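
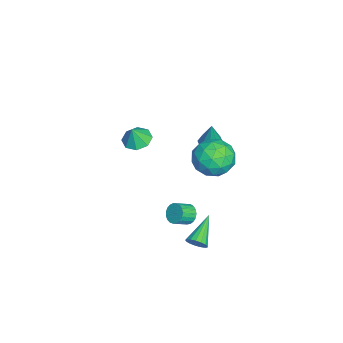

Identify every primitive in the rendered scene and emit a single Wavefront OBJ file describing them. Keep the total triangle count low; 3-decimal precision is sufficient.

v -4.014 -2.601 0.038
v -3.452 -1.927 -0.026
v -3.626 -2.819 1.142
v -4.05 -1.741 0.221
v -4.627 -2.059 0.36
v -4.845 -2.695 0.311
v -4.576 -3.275 0.102
v -3.977 -3.461 -0.144
v -3.4 -3.143 -0.284
v -3.182 -2.508 -0.235
v -1.135 1.734 2.692
v -0.657 1.257 2.612
v -0.765 1.826 4.348
v -0.471 1.738 2.543
v -0.674 2.217 2.562
v -1.147 2.413 2.657
v -1.612 2.211 2.772
v -1.798 1.73 2.84
v -1.596 1.251 2.821
v -1.123 1.055 2.727
v 2.176 1.403 -2.957
v 2.47 1.898 -2.701
v 0.544 1.877 -2.003
v 2.353 2.007 -2.956
v 2.195 1.979 -3.212
v 2.033 1.818 -3.409
v 1.904 1.562 -3.503
v 1.837 1.27 -3.471
v 1.848 1.008 -3.323
v 1.934 0.836 -3.09
v 2.076 0.795 -2.827
v 2.24 0.892 -2.594
v 2.39 1.106 -2.444
v 2.491 1.389 -2.412
v 2.52 1.674 -2.505
v 0.296 2.314 3.599
v 0.972 3.013 4.352
v 1.928 1.307 3.068
v 2.604 2.006 3.821
v 1.797 1.203 4.287
v 0.788 1.826 4.615
v 2.112 2.494 2.805
v 1.103 3.117 3.133
v 2.095 3.125 3.862
v 1.9 2.326 4.777
v 1 1.994 2.643
v 0.805 1.195 3.558
v 0.49 2.752 4.022
v 2.41 1.568 3.398
v 1.935 1.096 3.672
v 2.332 1.507 4.114
v 0.382 2.054 4.176
v 0.78 2.465 4.619
v 1.265 1.401 4.581
v 2.12 1.855 2.801
v 2.518 2.266 3.244
v 0.568 2.813 3.306
v 0.965 3.224 3.748
v 1.635 2.919 2.839
v 1.548 3.229 4.176
v 2.507 2.636 3.865
v 2.218 2.924 3.267
v 1.625 3.29 3.46
v 1.433 2.759 4.715
v 2.393 2.167 4.403
v 1.918 1.695 4.676
v 1.325 2.061 4.869
v 2.093 2.825 4.426
v 0.507 2.153 3.017
v 1.467 1.561 2.705
v 1.575 2.259 2.551
v 0.982 2.625 2.744
v 0.393 1.684 3.555
v 1.352 1.091 3.244
v 1.275 1.03 3.96
v 0.682 1.396 4.153
v 0.807 1.495 2.994
v -0.98 0.578 -3.51
v -0.526 0.585 -3.989
v 0.034 -0.091 -3.469
v -0.42 -0.098 -2.99
v -0.437 0.786 -3.824
v 0.122 0.11 -3.303
v -0.443 0.95 -3.604
v 0.117 0.274 -3.084
v -0.541 1.05 -3.368
v 0.018 0.374 -2.848
v -0.715 1.069 -3.157
v -0.156 0.393 -2.637
v -0.935 1.002 -3.007
v -0.376 0.326 -2.486
v -1.163 0.863 -2.943
v -0.603 0.187 -2.423
v -1.359 0.674 -2.978
v -0.799 -0.002 -2.458
v -1.489 0.468 -3.105
v -0.93 -0.208 -2.585
v -1.531 0.282 -3.302
v -0.972 -0.394 -2.782
v -1.478 0.146 -3.535
v -0.919 -0.53 -3.014
v -1.339 0.086 -3.763
v -0.78 -0.59 -3.243
v -1.138 0.11 -3.948
v -0.578 -0.566 -3.428
v -0.909 0.216 -4.057
v -0.35 -0.46 -3.537
v -0.693 0.384 -4.072
v -0.133 -0.292 -3.551
f 2 1 4
f 2 4 3
f 4 1 5
f 4 5 3
f 5 1 6
f 5 6 3
f 6 1 7
f 6 7 3
f 7 1 8
f 7 8 3
f 8 1 9
f 8 9 3
f 9 1 10
f 9 10 3
f 10 1 2
f 10 2 3
f 12 11 14
f 12 14 13
f 14 11 15
f 14 15 13
f 15 11 16
f 15 16 13
f 16 11 17
f 16 17 13
f 17 11 18
f 17 18 13
f 18 11 19
f 18 19 13
f 19 11 20
f 19 20 13
f 20 11 12
f 20 12 13
f 22 21 24
f 22 24 23
f 24 21 25
f 24 25 23
f 25 21 26
f 25 26 23
f 26 21 27
f 26 27 23
f 27 21 28
f 27 28 23
f 28 21 29
f 28 29 23
f 29 21 30
f 29 30 23
f 30 21 31
f 30 31 23
f 31 21 32
f 31 32 23
f 32 21 33
f 32 33 23
f 33 21 34
f 33 34 23
f 34 21 35
f 34 35 23
f 35 21 22
f 35 22 23
f 36 73 52
f 73 47 76
f 52 76 41
f 73 76 52
f 36 52 48
f 52 41 53
f 48 53 37
f 52 53 48
f 36 48 57
f 48 37 58
f 57 58 43
f 48 58 57
f 36 57 69
f 57 43 72
f 69 72 46
f 57 72 69
f 36 69 73
f 69 46 77
f 73 77 47
f 69 77 73
f 37 53 64
f 53 41 67
f 64 67 45
f 53 67 64
f 41 76 54
f 76 47 75
f 54 75 40
f 76 75 54
f 47 77 74
f 77 46 70
f 74 70 38
f 77 70 74
f 46 72 71
f 72 43 59
f 71 59 42
f 72 59 71
f 43 58 63
f 58 37 60
f 63 60 44
f 58 60 63
f 39 65 51
f 65 45 66
f 51 66 40
f 65 66 51
f 39 51 49
f 51 40 50
f 49 50 38
f 51 50 49
f 39 49 56
f 49 38 55
f 56 55 42
f 49 55 56
f 39 56 61
f 56 42 62
f 61 62 44
f 56 62 61
f 39 61 65
f 61 44 68
f 65 68 45
f 61 68 65
f 40 66 54
f 66 45 67
f 54 67 41
f 66 67 54
f 38 50 74
f 50 40 75
f 74 75 47
f 50 75 74
f 42 55 71
f 55 38 70
f 71 70 46
f 55 70 71
f 44 62 63
f 62 42 59
f 63 59 43
f 62 59 63
f 45 68 64
f 68 44 60
f 64 60 37
f 68 60 64
f 79 78 82
f 79 82 80
f 80 82 83
f 80 83 81
f 82 78 84
f 82 84 83
f 83 84 85
f 83 85 81
f 84 78 86
f 84 86 85
f 85 86 87
f 85 87 81
f 86 78 88
f 86 88 87
f 87 88 89
f 87 89 81
f 88 78 90
f 88 90 89
f 89 90 91
f 89 91 81
f 90 78 92
f 90 92 91
f 91 92 93
f 91 93 81
f 92 78 94
f 92 94 93
f 93 94 95
f 93 95 81
f 94 78 96
f 94 96 95
f 95 96 97
f 95 97 81
f 96 78 98
f 96 98 97
f 97 98 99
f 97 99 81
f 98 78 100
f 98 100 99
f 99 100 101
f 99 101 81
f 100 78 102
f 100 102 101
f 101 102 103
f 101 103 81
f 102 78 104
f 102 104 103
f 103 104 105
f 103 105 81
f 104 78 106
f 104 106 105
f 105 106 107
f 105 107 81
f 106 78 108
f 106 108 107
f 107 108 109
f 107 109 81
f 108 78 79
f 108 79 109
f 109 79 80
f 109 80 81



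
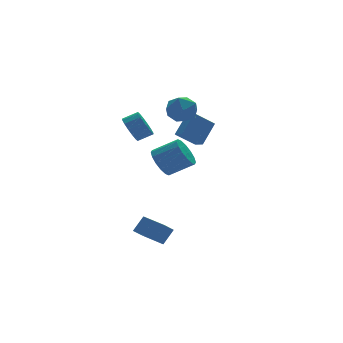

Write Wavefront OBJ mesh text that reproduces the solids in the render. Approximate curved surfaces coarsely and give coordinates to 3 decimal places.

v 0.94 1.024 2.132
v 2.069 1.56 3.442
v 0.878 1.817 1.862
v 2.007 2.353 3.171
v 2.193 0.787 1.149
v 3.322 1.323 2.458
v 2.131 1.58 0.878
v 3.26 2.116 2.188
v 1.721 1.865 4.715
v 2.14 1.393 3.796
v 0.06 1.387 4.204
v 0.479 0.915 3.285
v 0.675 0.461 4.284
v 1.702 0.757 4.6
v 0.498 2.023 3.4
v 1.525 2.319 3.716
v 1.384 1.491 2.984
v 1.494 0.525 3.53
v 0.706 2.255 4.47
v 0.816 1.289 5.016
v -2.221 1.609 2.872
v -1.723 2.326 2.496
v -0.862 1.988 2.992
v -1.359 1.271 3.368
v -1.899 2.501 2.921
v -1.037 2.163 3.416
v -2.16 2.438 3.332
v -1.298 2.1 3.828
v -2.438 2.152 3.621
v -1.576 1.814 4.116
v -2.658 1.721 3.708
v -1.796 1.383 4.204
v -2.76 1.26 3.572
v -1.899 0.922 4.068
v -2.718 0.892 3.248
v -1.857 0.554 3.744
v -2.543 0.717 2.824
v -1.681 0.379 3.319
v -2.282 0.78 2.412
v -1.42 0.442 2.908
v -2.004 1.066 2.124
v -1.142 0.728 2.619
v -1.784 1.497 2.036
v -0.922 1.159 2.532
v -1.681 1.958 2.172
v -0.82 1.62 2.668
v -1.788 -1.303 1.148
v -1.105 -0.599 0.802
v 0.151 -1.374 1.705
v -0.532 -2.077 2.052
v -1.302 -0.389 1.256
v -0.046 -1.164 2.159
v -1.63 -0.424 1.682
v -0.374 -1.199 2.585
v -2 -0.694 1.965
v -0.744 -1.469 2.868
v -2.313 -1.128 2.029
v -1.057 -1.902 2.932
v -2.486 -1.608 1.857
v -1.23 -2.382 2.76
v -2.471 -2.006 1.495
v -1.215 -2.781 2.398
v -2.274 -2.216 1.041
v -1.018 -2.991 1.944
v -1.946 -2.181 0.615
v -0.69 -2.956 1.518
v -1.576 -1.911 0.332
v -0.32 -2.686 1.235
v -1.263 -1.478 0.268
v -0.007 -2.252 1.171
v -1.09 -0.998 0.44
v 0.166 -1.772 1.343
v -2.354 -2.656 -4.724
v -3.184 -3.08 -3.985
v -2.907 -1.182 -4.5
v -3.737 -1.606 -3.761
v -1.603 -2.514 -3.799
v -2.433 -2.938 -3.06
v -2.156 -1.04 -3.575
v -2.986 -1.464 -2.836
f 2 4 1
f 5 2 1
f 1 4 3
f 3 5 1
f 2 8 4
f 6 2 5
f 6 8 2
f 4 8 3
f 7 5 3
f 3 8 7
f 7 6 5
f 8 6 7
f 9 20 14
f 9 14 10
f 9 10 16
f 9 16 19
f 9 19 20
f 10 14 18
f 14 20 13
f 20 19 11
f 19 16 15
f 16 10 17
f 12 18 13
f 12 13 11
f 12 11 15
f 12 15 17
f 12 17 18
f 13 18 14
f 11 13 20
f 15 11 19
f 17 15 16
f 18 17 10
f 22 21 25
f 22 25 23
f 23 25 26
f 23 26 24
f 25 21 27
f 25 27 26
f 26 27 28
f 26 28 24
f 27 21 29
f 27 29 28
f 28 29 30
f 28 30 24
f 29 21 31
f 29 31 30
f 30 31 32
f 30 32 24
f 31 21 33
f 31 33 32
f 32 33 34
f 32 34 24
f 33 21 35
f 33 35 34
f 34 35 36
f 34 36 24
f 35 21 37
f 35 37 36
f 36 37 38
f 36 38 24
f 37 21 39
f 37 39 38
f 38 39 40
f 38 40 24
f 39 21 41
f 39 41 40
f 40 41 42
f 40 42 24
f 41 21 43
f 41 43 42
f 42 43 44
f 42 44 24
f 43 21 45
f 43 45 44
f 44 45 46
f 44 46 24
f 45 21 22
f 45 22 46
f 46 22 23
f 46 23 24
f 48 47 51
f 48 51 49
f 49 51 52
f 49 52 50
f 51 47 53
f 51 53 52
f 52 53 54
f 52 54 50
f 53 47 55
f 53 55 54
f 54 55 56
f 54 56 50
f 55 47 57
f 55 57 56
f 56 57 58
f 56 58 50
f 57 47 59
f 57 59 58
f 58 59 60
f 58 60 50
f 59 47 61
f 59 61 60
f 60 61 62
f 60 62 50
f 61 47 63
f 61 63 62
f 62 63 64
f 62 64 50
f 63 47 65
f 63 65 64
f 64 65 66
f 64 66 50
f 65 47 67
f 65 67 66
f 66 67 68
f 66 68 50
f 67 47 69
f 67 69 68
f 68 69 70
f 68 70 50
f 69 47 71
f 69 71 70
f 70 71 72
f 70 72 50
f 71 47 48
f 71 48 72
f 72 48 49
f 72 49 50
f 74 76 73
f 77 74 73
f 73 76 75
f 75 77 73
f 74 80 76
f 78 74 77
f 78 80 74
f 76 80 75
f 79 77 75
f 75 80 79
f 79 78 77
f 80 78 79



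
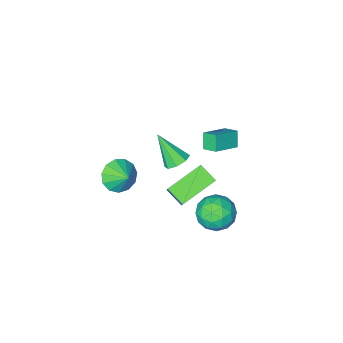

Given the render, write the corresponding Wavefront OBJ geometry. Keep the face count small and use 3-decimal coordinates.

v -0.082 1.244 3.531
v -0.304 1.974 3.859
v -1.437 1.093 2.954
v -1.658 1.822 3.283
v 0.198 1.678 2.757
v -0.023 2.407 3.086
v -1.156 1.526 2.181
v -1.378 2.256 2.509
v 1.221 0.983 1.74
v 1.792 0.757 1.404
v 1.659 -0.083 3.2
v 1.886 1.196 1.696
v 1.591 1.51 2.013
v 1.079 1.515 2.171
v 0.65 1.209 2.076
v 0.556 0.769 1.784
v 0.851 0.455 1.466
v 1.363 0.45 1.309
v 1.733 -3.629 -3.538
v 2.743 -3.602 -3.564
v 1.727 -2.731 -2.902
v 2.563 -3.291 -4.005
v 2.119 -3.087 -4.298
v 1.554 -3.055 -4.35
v 1.045 -3.205 -4.143
v 0.755 -3.49 -3.745
v 0.775 -3.818 -3.281
v 1.1 -4.087 -2.898
v 1.626 -4.21 -2.719
v 2.186 -4.149 -2.8
v 2.602 -3.922 -3.115
v 0.179 3.794 -1.871
v 0.962 3.093 -2.086
v -0.522 2.667 -0.754
v 0.261 1.966 -0.969
v 0.481 2.869 -0.434
v 0.915 3.566 -1.124
v -0.475 2.194 -1.716
v -0.041 2.891 -2.406
v 0.558 2.105 -1.99
v 1.149 2.522 -1.198
v -0.709 3.238 -1.642
v -0.118 3.655 -0.85
v 0.633 3.543 -2.077
v -0.193 2.217 -0.763
v -0.063 2.748 -0.449
v 0.397 2.336 -0.575
v 0.605 3.82 -1.511
v 1.065 3.408 -1.638
v 0.782 3.277 -0.667
v -0.625 2.352 -1.202
v -0.165 1.94 -1.329
v 0.043 3.424 -2.265
v 0.503 3.012 -2.391
v -0.342 2.483 -2.173
v 0.855 2.55 -2.147
v 0.443 1.887 -1.49
v 0.01 2.021 -1.929
v 0.265 2.431 -2.335
v 1.202 2.795 -1.681
v 0.79 2.132 -1.024
v 0.919 2.663 -0.71
v 1.174 3.072 -1.116
v 0.965 2.214 -1.625
v -0.35 3.628 -1.816
v -0.762 2.965 -1.159
v -0.734 2.688 -1.724
v -0.479 3.097 -2.13
v -0.003 3.873 -1.35
v -0.415 3.21 -0.693
v 0.175 3.329 -0.505
v 0.43 3.739 -0.911
v -0.525 3.546 -1.215
v -0.102 0.896 0.397
v 0.475 1.889 1.808
v -0.346 1.826 -0.158
v 0.231 2.819 1.254
v 1.789 0.921 -0.394
v 2.366 1.914 1.018
v 1.545 1.851 -0.948
v 2.122 2.844 0.463
f 2 4 1
f 5 2 1
f 1 4 3
f 3 5 1
f 2 8 4
f 6 2 5
f 6 8 2
f 4 8 3
f 7 5 3
f 3 8 7
f 7 6 5
f 8 6 7
f 10 9 12
f 10 12 11
f 12 9 13
f 12 13 11
f 13 9 14
f 13 14 11
f 14 9 15
f 14 15 11
f 15 9 16
f 15 16 11
f 16 9 17
f 16 17 11
f 17 9 18
f 17 18 11
f 18 9 10
f 18 10 11
f 20 19 22
f 20 22 21
f 22 19 23
f 22 23 21
f 23 19 24
f 23 24 21
f 24 19 25
f 24 25 21
f 25 19 26
f 25 26 21
f 26 19 27
f 26 27 21
f 27 19 28
f 27 28 21
f 28 19 29
f 28 29 21
f 29 19 30
f 29 30 21
f 30 19 31
f 30 31 21
f 31 19 20
f 31 20 21
f 32 69 48
f 69 43 72
f 48 72 37
f 69 72 48
f 32 48 44
f 48 37 49
f 44 49 33
f 48 49 44
f 32 44 53
f 44 33 54
f 53 54 39
f 44 54 53
f 32 53 65
f 53 39 68
f 65 68 42
f 53 68 65
f 32 65 69
f 65 42 73
f 69 73 43
f 65 73 69
f 33 49 60
f 49 37 63
f 60 63 41
f 49 63 60
f 37 72 50
f 72 43 71
f 50 71 36
f 72 71 50
f 43 73 70
f 73 42 66
f 70 66 34
f 73 66 70
f 42 68 67
f 68 39 55
f 67 55 38
f 68 55 67
f 39 54 59
f 54 33 56
f 59 56 40
f 54 56 59
f 35 61 47
f 61 41 62
f 47 62 36
f 61 62 47
f 35 47 45
f 47 36 46
f 45 46 34
f 47 46 45
f 35 45 52
f 45 34 51
f 52 51 38
f 45 51 52
f 35 52 57
f 52 38 58
f 57 58 40
f 52 58 57
f 35 57 61
f 57 40 64
f 61 64 41
f 57 64 61
f 36 62 50
f 62 41 63
f 50 63 37
f 62 63 50
f 34 46 70
f 46 36 71
f 70 71 43
f 46 71 70
f 38 51 67
f 51 34 66
f 67 66 42
f 51 66 67
f 40 58 59
f 58 38 55
f 59 55 39
f 58 55 59
f 41 64 60
f 64 40 56
f 60 56 33
f 64 56 60
f 75 77 74
f 78 75 74
f 74 77 76
f 76 78 74
f 75 81 77
f 79 75 78
f 79 81 75
f 77 81 76
f 80 78 76
f 76 81 80
f 80 79 78
f 81 79 80



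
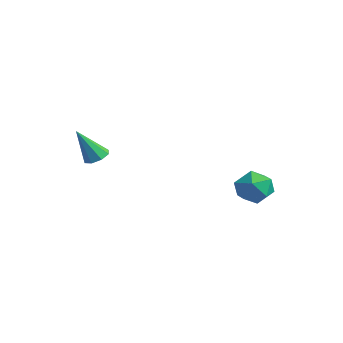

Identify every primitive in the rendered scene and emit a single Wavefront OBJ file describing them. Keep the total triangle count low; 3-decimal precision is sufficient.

v -3.883 -2.387 2.744
v -3.412 -2.881 2.515
v -4.057 -3.393 4.556
v -3.167 -2.46 2.772
v -3.341 -1.996 3.013
v -3.833 -1.761 3.096
v -4.354 -1.893 2.973
v -4.599 -2.314 2.716
v -4.425 -2.778 2.475
v -3.933 -3.013 2.392
v 0.392 4.663 1.606
v 1.469 4.382 1.77
v 0.191 3.238 0.49
v 1.268 2.957 0.654
v 0.525 2.851 1.492
v 0.65 3.731 2.182
v 1.01 3.889 0.078
v 1.135 4.769 0.768
v 1.851 3.904 0.825
v 1.551 3.262 1.699
v 0.109 4.358 0.561
v -0.191 3.716 1.435
f 2 1 4
f 2 4 3
f 4 1 5
f 4 5 3
f 5 1 6
f 5 6 3
f 6 1 7
f 6 7 3
f 7 1 8
f 7 8 3
f 8 1 9
f 8 9 3
f 9 1 10
f 9 10 3
f 10 1 2
f 10 2 3
f 11 22 16
f 11 16 12
f 11 12 18
f 11 18 21
f 11 21 22
f 12 16 20
f 16 22 15
f 22 21 13
f 21 18 17
f 18 12 19
f 14 20 15
f 14 15 13
f 14 13 17
f 14 17 19
f 14 19 20
f 15 20 16
f 13 15 22
f 17 13 21
f 19 17 18
f 20 19 12



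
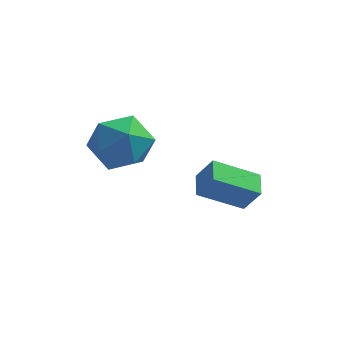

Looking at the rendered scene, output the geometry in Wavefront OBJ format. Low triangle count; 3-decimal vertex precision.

v -4.235 -0.154 1.244
v -3.499 0.533 0.594
v -2.741 -0.713 2.346
v -2.005 -0.026 1.696
v -2.823 0.481 2.411
v -3.746 0.826 1.729
v -2.494 -1.006 1.211
v -3.417 -0.661 0.529
v -2.423 0.006 0.573
v -2.626 0.926 1.315
v -3.614 -1.106 1.625
v -3.817 -0.186 2.367
v -0.972 1.743 -2.191
v -0.377 1.61 -1.228
v -1.139 2.7 -1.957
v -0.543 2.568 -0.994
v 0.583 2.232 -3.086
v 1.179 2.1 -2.123
v 0.417 3.19 -2.852
v 1.012 3.057 -1.889
f 1 12 6
f 1 6 2
f 1 2 8
f 1 8 11
f 1 11 12
f 2 6 10
f 6 12 5
f 12 11 3
f 11 8 7
f 8 2 9
f 4 10 5
f 4 5 3
f 4 3 7
f 4 7 9
f 4 9 10
f 5 10 6
f 3 5 12
f 7 3 11
f 9 7 8
f 10 9 2
f 14 16 13
f 17 14 13
f 13 16 15
f 15 17 13
f 14 20 16
f 18 14 17
f 18 20 14
f 16 20 15
f 19 17 15
f 15 20 19
f 19 18 17
f 20 18 19



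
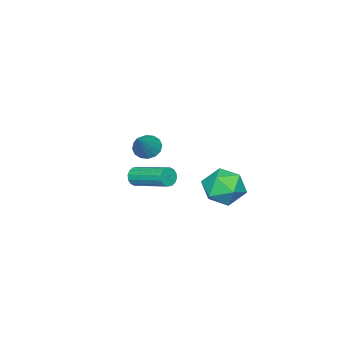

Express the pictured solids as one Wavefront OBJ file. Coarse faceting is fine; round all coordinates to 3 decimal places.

v 2.314 -1.804 0.186
v 2.607 -1.667 -0.258
v 2.699 0.301 0.409
v 2.406 0.164 0.854
v 2.336 -1.628 -0.334
v 2.427 0.34 0.333
v 2.058 -1.637 -0.271
v 2.15 0.331 0.396
v 1.849 -1.69 -0.085
v 1.941 0.277 0.582
v 1.765 -1.774 0.174
v 1.857 0.194 0.841
v 1.828 -1.866 0.436
v 1.92 0.102 1.103
v 2.021 -1.941 0.631
v 2.113 0.027 1.298
v 2.293 -1.98 0.707
v 2.384 -0.012 1.374
v 2.57 -1.971 0.644
v 2.662 -0.003 1.311
v 2.779 -1.917 0.458
v 2.871 0.05 1.125
v 2.863 -1.834 0.199
v 2.955 0.134 0.866
v 2.8 -1.742 -0.063
v 2.892 0.226 0.604
v -1.57 -4.058 -0.291
v -1.039 -4.063 -0.835
v -0.23 -3.662 1.011
v -1.165 -3.691 -0.819
v -1.399 -3.417 -0.662
v -1.679 -3.315 -0.405
v -1.93 -3.411 -0.118
v -2.084 -3.682 0.123
v -2.1 -4.053 0.253
v -1.975 -4.425 0.237
v -1.741 -4.699 0.079
v -1.461 -4.801 -0.178
v -1.21 -4.705 -0.465
v -1.056 -4.434 -0.706
v 0.312 3.075 -0.161
v 1.362 3.033 0.321
v 0.218 1.207 -0.121
v 1.268 1.165 0.361
v 0.372 1.581 0.963
v 0.43 2.735 0.938
v 1.15 1.505 -0.738
v 1.208 2.659 -0.763
v 1.88 2.062 -0.035
v 1.4 2.109 1.016
v 0.18 2.131 -0.816
v -0.3 2.178 0.235
f 2 1 5
f 2 5 3
f 3 5 6
f 3 6 4
f 5 1 7
f 5 7 6
f 6 7 8
f 6 8 4
f 7 1 9
f 7 9 8
f 8 9 10
f 8 10 4
f 9 1 11
f 9 11 10
f 10 11 12
f 10 12 4
f 11 1 13
f 11 13 12
f 12 13 14
f 12 14 4
f 13 1 15
f 13 15 14
f 14 15 16
f 14 16 4
f 15 1 17
f 15 17 16
f 16 17 18
f 16 18 4
f 17 1 19
f 17 19 18
f 18 19 20
f 18 20 4
f 19 1 21
f 19 21 20
f 20 21 22
f 20 22 4
f 21 1 23
f 21 23 22
f 22 23 24
f 22 24 4
f 23 1 25
f 23 25 24
f 24 25 26
f 24 26 4
f 25 1 2
f 25 2 26
f 26 2 3
f 26 3 4
f 28 27 30
f 28 30 29
f 30 27 31
f 30 31 29
f 31 27 32
f 31 32 29
f 32 27 33
f 32 33 29
f 33 27 34
f 33 34 29
f 34 27 35
f 34 35 29
f 35 27 36
f 35 36 29
f 36 27 37
f 36 37 29
f 37 27 38
f 37 38 29
f 38 27 39
f 38 39 29
f 39 27 40
f 39 40 29
f 40 27 28
f 40 28 29
f 41 52 46
f 41 46 42
f 41 42 48
f 41 48 51
f 41 51 52
f 42 46 50
f 46 52 45
f 52 51 43
f 51 48 47
f 48 42 49
f 44 50 45
f 44 45 43
f 44 43 47
f 44 47 49
f 44 49 50
f 45 50 46
f 43 45 52
f 47 43 51
f 49 47 48
f 50 49 42



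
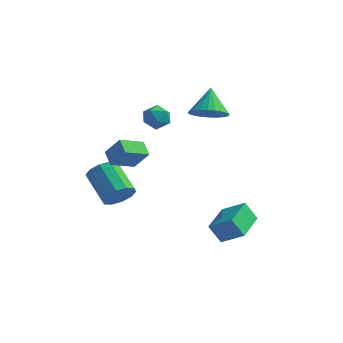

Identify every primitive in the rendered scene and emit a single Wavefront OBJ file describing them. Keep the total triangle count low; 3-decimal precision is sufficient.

v -1.392 -1.416 0.798
v -2.128 -2.492 1.334
v -1.925 -0.835 1.231
v -2.661 -1.911 1.768
v -0.619 -1.449 1.792
v -1.355 -2.525 2.329
v -1.152 -0.868 2.226
v -1.888 -1.944 2.762
v 1.967 -0.481 -3.066
v 3.142 -0.514 -2.324
v 1.944 1.405 -2.947
v 3.118 1.372 -2.204
v 2.582 -0.412 -4.036
v 3.756 -0.445 -3.293
v 2.558 1.474 -3.916
v 3.733 1.441 -3.174
v -2.085 -1.633 -1.249
v -1.512 -0.971 -1.164
v -2.822 0.036 -0.185
v -3.395 -0.627 -0.271
v -1.794 -0.891 -1.623
v -3.104 0.115 -0.644
v -2.187 -1.095 -1.939
v -3.497 -0.089 -0.96
v -2.541 -1.505 -1.991
v -3.851 -0.499 -1.012
v -2.721 -1.963 -1.761
v -4.031 -0.957 -0.782
v -2.658 -2.296 -1.335
v -3.968 -1.289 -0.356
v -2.376 -2.375 -0.876
v -3.686 -1.369 0.103
v -1.983 -2.171 -0.56
v -3.293 -1.165 0.419
v -1.629 -1.761 -0.508
v -2.939 -0.755 0.471
v -1.449 -1.303 -0.738
v -2.759 -0.297 0.241
v -1.53 1.483 2.975
v -0.775 1.433 3.156
v -1.605 0.227 2.944
v -0.85 0.177 3.125
v -1.36 0.436 3.653
v -1.313 1.212 3.672
v -1.067 0.448 2.428
v -1.02 1.224 2.447
v -0.488 0.793 2.818
v -0.67 0.786 3.574
v -1.71 0.874 2.526
v -1.892 0.867 3.282
v 0.67 2.838 2.679
v 1.483 3.38 2.42
v 0.39 3.862 3.941
v 1.201 3.559 2.211
v 0.838 3.629 2.074
v 0.45 3.579 2.029
v 0.095 3.416 2.082
v -0.172 3.165 2.227
v -0.311 2.864 2.44
v -0.3 2.559 2.689
v -0.142 2.296 2.937
v 0.14 2.117 3.146
v 0.503 2.046 3.283
v 0.891 2.097 3.328
v 1.245 2.26 3.275
v 1.512 2.511 3.13
v 1.651 2.812 2.917
v 1.641 3.117 2.668
f 2 4 1
f 5 2 1
f 1 4 3
f 3 5 1
f 2 8 4
f 6 2 5
f 6 8 2
f 4 8 3
f 7 5 3
f 3 8 7
f 7 6 5
f 8 6 7
f 10 12 9
f 13 10 9
f 9 12 11
f 11 13 9
f 10 16 12
f 14 10 13
f 14 16 10
f 12 16 11
f 15 13 11
f 11 16 15
f 15 14 13
f 16 14 15
f 18 17 21
f 18 21 19
f 19 21 22
f 19 22 20
f 21 17 23
f 21 23 22
f 22 23 24
f 22 24 20
f 23 17 25
f 23 25 24
f 24 25 26
f 24 26 20
f 25 17 27
f 25 27 26
f 26 27 28
f 26 28 20
f 27 17 29
f 27 29 28
f 28 29 30
f 28 30 20
f 29 17 31
f 29 31 30
f 30 31 32
f 30 32 20
f 31 17 33
f 31 33 32
f 32 33 34
f 32 34 20
f 33 17 35
f 33 35 34
f 34 35 36
f 34 36 20
f 35 17 37
f 35 37 36
f 36 37 38
f 36 38 20
f 37 17 18
f 37 18 38
f 38 18 19
f 38 19 20
f 39 50 44
f 39 44 40
f 39 40 46
f 39 46 49
f 39 49 50
f 40 44 48
f 44 50 43
f 50 49 41
f 49 46 45
f 46 40 47
f 42 48 43
f 42 43 41
f 42 41 45
f 42 45 47
f 42 47 48
f 43 48 44
f 41 43 50
f 45 41 49
f 47 45 46
f 48 47 40
f 52 51 54
f 52 54 53
f 54 51 55
f 54 55 53
f 55 51 56
f 55 56 53
f 56 51 57
f 56 57 53
f 57 51 58
f 57 58 53
f 58 51 59
f 58 59 53
f 59 51 60
f 59 60 53
f 60 51 61
f 60 61 53
f 61 51 62
f 61 62 53
f 62 51 63
f 62 63 53
f 63 51 64
f 63 64 53
f 64 51 65
f 64 65 53
f 65 51 66
f 65 66 53
f 66 51 67
f 66 67 53
f 67 51 68
f 67 68 53
f 68 51 52
f 68 52 53



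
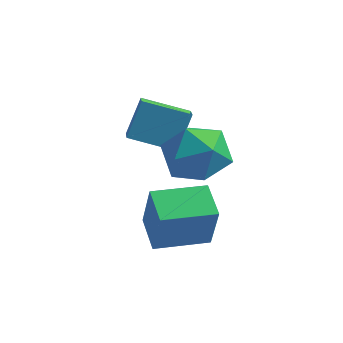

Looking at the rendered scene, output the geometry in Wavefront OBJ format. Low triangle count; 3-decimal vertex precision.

v 1.424 -2.763 -0.424
v 2.425 -2.288 -0.093
v 1.775 -4.252 0.653
v 2.776 -3.777 0.984
v 1.774 -3.315 1.33
v 1.557 -2.394 0.664
v 2.643 -4.146 -0.104
v 2.426 -3.225 -0.77
v 3.178 -3.143 0.104
v 2.642 -2.629 0.991
v 1.558 -3.911 -0.431
v 1.022 -3.397 0.456
v 1.107 -4.321 -3.581
v 1.458 -4.624 -1.894
v 0.403 -3.304 -3.251
v 0.754 -3.608 -1.564
v 2.566 -3.272 -3.696
v 2.917 -3.576 -2.009
v 1.862 -2.256 -3.366
v 2.213 -2.559 -1.679
v -0.841 -1.439 -0.915
v -0.502 -2.238 -0.438
v -0.644 -0.652 0.262
v -0.305 -1.45 0.74
v 0.665 -1.09 -1.4
v 1.004 -1.888 -0.922
v 0.862 -0.302 -0.222
v 1.201 -1.101 0.255
f 1 12 6
f 1 6 2
f 1 2 8
f 1 8 11
f 1 11 12
f 2 6 10
f 6 12 5
f 12 11 3
f 11 8 7
f 8 2 9
f 4 10 5
f 4 5 3
f 4 3 7
f 4 7 9
f 4 9 10
f 5 10 6
f 3 5 12
f 7 3 11
f 9 7 8
f 10 9 2
f 14 16 13
f 17 14 13
f 13 16 15
f 15 17 13
f 14 20 16
f 18 14 17
f 18 20 14
f 16 20 15
f 19 17 15
f 15 20 19
f 19 18 17
f 20 18 19
f 22 24 21
f 25 22 21
f 21 24 23
f 23 25 21
f 22 28 24
f 26 22 25
f 26 28 22
f 24 28 23
f 27 25 23
f 23 28 27
f 27 26 25
f 28 26 27



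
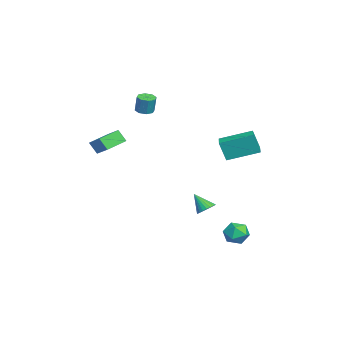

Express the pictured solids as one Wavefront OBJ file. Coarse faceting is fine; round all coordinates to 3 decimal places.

v 0.089 1.951 -3.648
v 0.617 1.957 -3.407
v -0.329 1.289 -2.712
v 0.525 2.143 -3.317
v 0.367 2.3 -3.277
v 0.166 2.403 -3.293
v -0.046 2.438 -3.364
v -0.238 2.399 -3.478
v -0.379 2.291 -3.617
v -0.45 2.131 -3.762
v -0.438 1.944 -3.889
v -0.346 1.758 -3.979
v -0.188 1.602 -4.019
v 0.013 1.498 -4.002
v 0.225 1.463 -3.932
v 0.416 1.503 -3.818
v 0.558 1.611 -3.678
v 0.629 1.77 -3.534
v 3.524 4.144 -4.013
v 4.211 3.962 -3.723
v 3.169 2.958 -3.917
v 3.856 2.776 -3.627
v 3.368 3.203 -3.217
v 3.587 3.936 -3.276
v 3.793 2.984 -4.364
v 4.012 3.717 -4.423
v 4.377 3.244 -3.94
v 4.114 3.38 -3.231
v 3.266 3.54 -4.409
v 3.003 3.676 -3.7
v -2.426 -1.358 2.622
v -1.919 -1.25 2.514
v -1.727 -1.133 3.529
v -2.234 -1.242 3.638
v -2.151 -0.917 2.52
v -1.959 -0.8 3.535
v -2.544 -0.843 2.585
v -2.352 -0.726 3.601
v -2.868 -1.071 2.673
v -2.676 -0.954 3.688
v -2.933 -1.467 2.731
v -2.741 -1.35 3.746
v -2.701 -1.8 2.725
v -2.509 -1.683 3.74
v -2.308 -1.874 2.659
v -2.116 -1.757 3.675
v -1.984 -1.646 2.572
v -1.792 -1.529 3.587
v 0.254 2.957 0.332
v 0.224 2.572 1.51
v 0.236 4.706 0.904
v 0.206 4.321 2.082
v 1.254 2.959 0.358
v 1.224 2.574 1.536
v 1.236 4.708 0.93
v 1.206 4.323 2.108
v 2.185 -2.663 1.75
v 1.991 -3.071 2.422
v 3.063 -2.088 2.352
v 2.869 -2.495 3.024
v 2.991 -3.565 1.436
v 2.797 -3.972 2.108
v 3.869 -2.989 2.038
v 3.675 -3.397 2.71
f 2 1 4
f 2 4 3
f 4 1 5
f 4 5 3
f 5 1 6
f 5 6 3
f 6 1 7
f 6 7 3
f 7 1 8
f 7 8 3
f 8 1 9
f 8 9 3
f 9 1 10
f 9 10 3
f 10 1 11
f 10 11 3
f 11 1 12
f 11 12 3
f 12 1 13
f 12 13 3
f 13 1 14
f 13 14 3
f 14 1 15
f 14 15 3
f 15 1 16
f 15 16 3
f 16 1 17
f 16 17 3
f 17 1 18
f 17 18 3
f 18 1 2
f 18 2 3
f 19 30 24
f 19 24 20
f 19 20 26
f 19 26 29
f 19 29 30
f 20 24 28
f 24 30 23
f 30 29 21
f 29 26 25
f 26 20 27
f 22 28 23
f 22 23 21
f 22 21 25
f 22 25 27
f 22 27 28
f 23 28 24
f 21 23 30
f 25 21 29
f 27 25 26
f 28 27 20
f 32 31 35
f 32 35 33
f 33 35 36
f 33 36 34
f 35 31 37
f 35 37 36
f 36 37 38
f 36 38 34
f 37 31 39
f 37 39 38
f 38 39 40
f 38 40 34
f 39 31 41
f 39 41 40
f 40 41 42
f 40 42 34
f 41 31 43
f 41 43 42
f 42 43 44
f 42 44 34
f 43 31 45
f 43 45 44
f 44 45 46
f 44 46 34
f 45 31 47
f 45 47 46
f 46 47 48
f 46 48 34
f 47 31 32
f 47 32 48
f 48 32 33
f 48 33 34
f 50 52 49
f 53 50 49
f 49 52 51
f 51 53 49
f 50 56 52
f 54 50 53
f 54 56 50
f 52 56 51
f 55 53 51
f 51 56 55
f 55 54 53
f 56 54 55
f 58 60 57
f 61 58 57
f 57 60 59
f 59 61 57
f 58 64 60
f 62 58 61
f 62 64 58
f 60 64 59
f 63 61 59
f 59 64 63
f 63 62 61
f 64 62 63



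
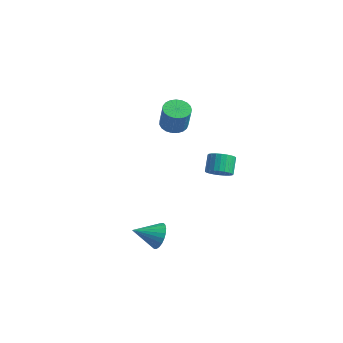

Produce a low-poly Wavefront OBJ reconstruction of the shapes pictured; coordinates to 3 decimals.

v 0.492 1.908 0.651
v 1.231 2.149 0.462
v 1.707 1.893 2
v 0.968 1.652 2.189
v 1.087 2.434 0.555
v 1.563 2.178 2.092
v 0.84 2.628 0.663
v 1.316 2.372 2.201
v 0.533 2.698 0.77
v 1.008 2.442 2.308
v 0.218 2.631 0.856
v 0.694 2.375 2.394
v -0.049 2.439 0.907
v 0.427 2.183 2.445
v -0.222 2.155 0.913
v 0.254 1.9 2.451
v -0.272 1.829 0.874
v 0.204 1.573 2.412
v -0.19 1.516 0.797
v 0.286 1.26 2.335
v 0.01 1.271 0.694
v 0.486 1.015 2.232
v 0.294 1.136 0.584
v 0.769 0.88 2.122
v 0.611 1.134 0.485
v 1.087 0.879 2.023
v 0.909 1.267 0.416
v 1.384 1.011 1.953
v 1.134 1.51 0.386
v 1.609 1.254 1.924
v 1.248 1.822 0.403
v 1.724 1.566 1.941
v 4.138 -3.297 -3.902
v 4.555 -3.194 -3.157
v 3.262 -4.403 -3.258
v 4.304 -2.975 -3.122
v 4.027 -2.804 -3.206
v 3.767 -2.709 -3.395
v 3.564 -2.703 -3.662
v 3.447 -2.788 -3.965
v 3.436 -2.95 -4.259
v 3.532 -3.165 -4.498
v 3.72 -3.4 -4.647
v 3.971 -3.62 -4.682
v 4.248 -3.79 -4.598
v 4.508 -3.885 -4.408
v 4.712 -3.891 -4.142
v 4.828 -3.806 -3.838
v 4.839 -3.644 -3.545
v 4.743 -3.429 -3.306
v 2.639 3.264 -3.118
v 3.213 3.052 -2.619
v 2.775 3.783 -1.803
v 2.201 3.996 -2.302
v 3.344 3.291 -2.763
v 2.906 4.022 -1.947
v 3.368 3.526 -2.961
v 2.93 4.257 -2.145
v 3.281 3.721 -3.183
v 2.842 4.452 -2.367
v 3.096 3.847 -3.395
v 2.657 4.578 -2.579
v 2.841 3.884 -3.565
v 2.403 4.615 -2.749
v 2.556 3.827 -3.667
v 2.118 4.558 -2.851
v 2.283 3.684 -3.685
v 1.845 4.415 -2.869
v 2.065 3.477 -3.617
v 1.627 4.208 -2.801
v 1.934 3.238 -3.473
v 1.496 3.969 -2.657
v 1.91 3.003 -3.275
v 1.472 3.734 -2.459
v 1.998 2.808 -3.053
v 1.559 3.539 -2.237
v 2.183 2.682 -2.841
v 1.744 3.413 -2.025
v 2.437 2.645 -2.671
v 1.999 3.376 -1.855
v 2.722 2.702 -2.569
v 2.284 3.433 -1.753
v 2.995 2.845 -2.551
v 2.557 3.576 -1.735
f 2 1 5
f 2 5 3
f 3 5 6
f 3 6 4
f 5 1 7
f 5 7 6
f 6 7 8
f 6 8 4
f 7 1 9
f 7 9 8
f 8 9 10
f 8 10 4
f 9 1 11
f 9 11 10
f 10 11 12
f 10 12 4
f 11 1 13
f 11 13 12
f 12 13 14
f 12 14 4
f 13 1 15
f 13 15 14
f 14 15 16
f 14 16 4
f 15 1 17
f 15 17 16
f 16 17 18
f 16 18 4
f 17 1 19
f 17 19 18
f 18 19 20
f 18 20 4
f 19 1 21
f 19 21 20
f 20 21 22
f 20 22 4
f 21 1 23
f 21 23 22
f 22 23 24
f 22 24 4
f 23 1 25
f 23 25 24
f 24 25 26
f 24 26 4
f 25 1 27
f 25 27 26
f 26 27 28
f 26 28 4
f 27 1 29
f 27 29 28
f 28 29 30
f 28 30 4
f 29 1 31
f 29 31 30
f 30 31 32
f 30 32 4
f 31 1 2
f 31 2 32
f 32 2 3
f 32 3 4
f 34 33 36
f 34 36 35
f 36 33 37
f 36 37 35
f 37 33 38
f 37 38 35
f 38 33 39
f 38 39 35
f 39 33 40
f 39 40 35
f 40 33 41
f 40 41 35
f 41 33 42
f 41 42 35
f 42 33 43
f 42 43 35
f 43 33 44
f 43 44 35
f 44 33 45
f 44 45 35
f 45 33 46
f 45 46 35
f 46 33 47
f 46 47 35
f 47 33 48
f 47 48 35
f 48 33 49
f 48 49 35
f 49 33 50
f 49 50 35
f 50 33 34
f 50 34 35
f 52 51 55
f 52 55 53
f 53 55 56
f 53 56 54
f 55 51 57
f 55 57 56
f 56 57 58
f 56 58 54
f 57 51 59
f 57 59 58
f 58 59 60
f 58 60 54
f 59 51 61
f 59 61 60
f 60 61 62
f 60 62 54
f 61 51 63
f 61 63 62
f 62 63 64
f 62 64 54
f 63 51 65
f 63 65 64
f 64 65 66
f 64 66 54
f 65 51 67
f 65 67 66
f 66 67 68
f 66 68 54
f 67 51 69
f 67 69 68
f 68 69 70
f 68 70 54
f 69 51 71
f 69 71 70
f 70 71 72
f 70 72 54
f 71 51 73
f 71 73 72
f 72 73 74
f 72 74 54
f 73 51 75
f 73 75 74
f 74 75 76
f 74 76 54
f 75 51 77
f 75 77 76
f 76 77 78
f 76 78 54
f 77 51 79
f 77 79 78
f 78 79 80
f 78 80 54
f 79 51 81
f 79 81 80
f 80 81 82
f 80 82 54
f 81 51 83
f 81 83 82
f 82 83 84
f 82 84 54
f 83 51 52
f 83 52 84
f 84 52 53
f 84 53 54



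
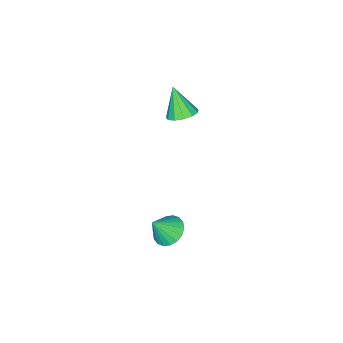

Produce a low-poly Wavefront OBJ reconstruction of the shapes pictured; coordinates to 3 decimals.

v 0.175 0.075 -4.094
v 0.648 -0.282 -4.537
v 0.825 -0.215 -3.166
v 0.772 0.024 -4.528
v 0.777 0.339 -4.434
v 0.663 0.602 -4.272
v 0.452 0.761 -4.074
v 0.186 0.783 -3.881
v -0.082 0.666 -3.73
v -0.299 0.431 -3.651
v -0.422 0.126 -3.66
v -0.427 -0.189 -3.755
v -0.313 -0.453 -3.917
v -0.102 -0.611 -4.114
v 0.163 -0.634 -4.307
v 0.431 -0.516 -4.458
v -2.272 -1.262 0.844
v -1.632 -1.463 0.839
v -2.468 -1.918 2.076
v -1.638 -1.129 1.016
v -1.845 -0.838 1.138
v -2.187 -0.681 1.166
v -2.556 -0.709 1.093
v -2.835 -0.912 0.94
v -2.935 -1.227 0.757
v -2.824 -1.553 0.601
v -2.538 -1.786 0.522
v -2.168 -1.853 0.546
v -1.83 -1.733 0.664
f 2 1 4
f 2 4 3
f 4 1 5
f 4 5 3
f 5 1 6
f 5 6 3
f 6 1 7
f 6 7 3
f 7 1 8
f 7 8 3
f 8 1 9
f 8 9 3
f 9 1 10
f 9 10 3
f 10 1 11
f 10 11 3
f 11 1 12
f 11 12 3
f 12 1 13
f 12 13 3
f 13 1 14
f 13 14 3
f 14 1 15
f 14 15 3
f 15 1 16
f 15 16 3
f 16 1 2
f 16 2 3
f 18 17 20
f 18 20 19
f 20 17 21
f 20 21 19
f 21 17 22
f 21 22 19
f 22 17 23
f 22 23 19
f 23 17 24
f 23 24 19
f 24 17 25
f 24 25 19
f 25 17 26
f 25 26 19
f 26 17 27
f 26 27 19
f 27 17 28
f 27 28 19
f 28 17 29
f 28 29 19
f 29 17 18
f 29 18 19



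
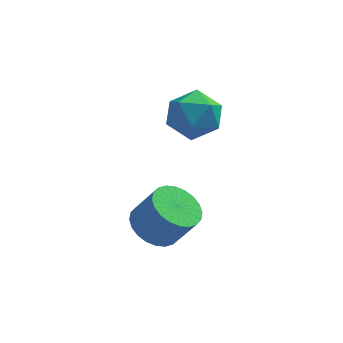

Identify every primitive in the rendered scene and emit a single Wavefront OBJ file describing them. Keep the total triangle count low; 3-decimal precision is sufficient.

v -1.782 1.009 -0.544
v -0.934 0.867 -1.219
v -2.746 -0.107 -1.521
v -1.898 -0.249 -2.196
v -1.857 -0.642 -1.176
v -1.261 0.048 -0.572
v -2.419 0.712 -2.168
v -1.823 1.402 -1.564
v -1.327 0.683 -2.222
v -0.98 -0.153 -1.609
v -2.7 0.913 -1.131
v -2.353 0.077 -0.518
v -2.922 -3.053 -4.36
v -2.442 -2.256 -4.548
v -1.678 -2.429 -3.328
v -2.158 -3.227 -3.14
v -2.727 -2.124 -4.351
v -1.962 -2.297 -3.131
v -3.041 -2.134 -4.155
v -2.277 -2.307 -2.935
v -3.338 -2.283 -3.99
v -2.573 -2.456 -2.77
v -3.571 -2.55 -3.882
v -2.807 -2.723 -2.662
v -3.705 -2.894 -3.846
v -2.941 -3.067 -2.627
v -3.721 -3.262 -3.889
v -2.956 -3.435 -2.669
v -3.614 -3.598 -4.004
v -2.85 -3.771 -2.784
v -3.402 -3.851 -4.172
v -2.638 -4.024 -2.952
v -3.118 -3.983 -4.369
v -2.353 -4.156 -3.149
v -2.803 -3.973 -4.565
v -2.039 -4.146 -3.345
v -2.507 -3.824 -4.73
v -1.742 -3.997 -3.51
v -2.273 -3.557 -4.838
v -1.509 -3.73 -3.618
v -2.139 -3.213 -4.873
v -1.375 -3.386 -3.654
v -2.124 -2.845 -4.831
v -1.359 -3.018 -3.611
v -2.23 -2.509 -4.716
v -1.466 -2.682 -3.496
f 1 12 6
f 1 6 2
f 1 2 8
f 1 8 11
f 1 11 12
f 2 6 10
f 6 12 5
f 12 11 3
f 11 8 7
f 8 2 9
f 4 10 5
f 4 5 3
f 4 3 7
f 4 7 9
f 4 9 10
f 5 10 6
f 3 5 12
f 7 3 11
f 9 7 8
f 10 9 2
f 14 13 17
f 14 17 15
f 15 17 18
f 15 18 16
f 17 13 19
f 17 19 18
f 18 19 20
f 18 20 16
f 19 13 21
f 19 21 20
f 20 21 22
f 20 22 16
f 21 13 23
f 21 23 22
f 22 23 24
f 22 24 16
f 23 13 25
f 23 25 24
f 24 25 26
f 24 26 16
f 25 13 27
f 25 27 26
f 26 27 28
f 26 28 16
f 27 13 29
f 27 29 28
f 28 29 30
f 28 30 16
f 29 13 31
f 29 31 30
f 30 31 32
f 30 32 16
f 31 13 33
f 31 33 32
f 32 33 34
f 32 34 16
f 33 13 35
f 33 35 34
f 34 35 36
f 34 36 16
f 35 13 37
f 35 37 36
f 36 37 38
f 36 38 16
f 37 13 39
f 37 39 38
f 38 39 40
f 38 40 16
f 39 13 41
f 39 41 40
f 40 41 42
f 40 42 16
f 41 13 43
f 41 43 42
f 42 43 44
f 42 44 16
f 43 13 45
f 43 45 44
f 44 45 46
f 44 46 16
f 45 13 14
f 45 14 46
f 46 14 15
f 46 15 16



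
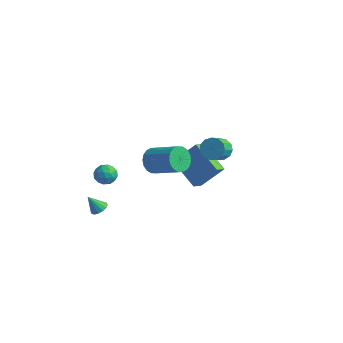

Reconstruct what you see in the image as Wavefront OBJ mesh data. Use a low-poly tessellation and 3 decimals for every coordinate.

v -0.428 2.87 -3.817
v -2.32 3.197 -2.744
v -0.529 3.651 -4.233
v -2.422 3.977 -3.16
v 0.542 3.763 -2.38
v -1.351 4.089 -1.307
v 0.44 4.543 -2.796
v -1.452 4.87 -1.723
v 1.432 -2.484 2.245
v 1.814 -2.705 1.531
v 3.55 -2.517 2.4
v 3.168 -2.296 3.115
v 1.789 -2.333 1.5
v 3.525 -2.145 2.369
v 1.693 -1.991 1.617
v 3.429 -1.803 2.487
v 1.546 -1.747 1.859
v 3.282 -1.559 2.728
v 1.376 -1.649 2.177
v 3.112 -1.461 3.046
v 1.217 -1.716 2.509
v 2.953 -1.528 3.378
v 1.101 -1.935 2.788
v 2.837 -1.747 3.657
v 1.05 -2.263 2.96
v 2.786 -2.075 3.829
v 1.075 -2.635 2.991
v 2.811 -2.447 3.86
v 1.171 -2.977 2.873
v 2.907 -2.789 3.743
v 1.318 -3.221 2.632
v 3.054 -3.033 3.501
v 1.488 -3.319 2.314
v 3.224 -3.131 3.183
v 1.647 -3.252 1.982
v 3.383 -3.064 2.851
v 1.763 -3.033 1.703
v 3.499 -2.845 2.572
v -1.443 -3.577 0.193
v -0.826 -3.238 0.183
v -1.074 -4.222 1.057
v -0.457 -3.883 1.047
v -1.039 -3.548 1.259
v -1.267 -3.149 0.725
v -0.633 -4.311 0.515
v -0.861 -3.912 -0.019
v -0.325 -3.691 0.382
v -0.576 -3.22 0.841
v -1.324 -4.24 0.399
v -1.575 -3.769 0.858
v -1.167 -3.35 0.112
v -0.733 -4.11 1.128
v -1.075 -3.913 1.252
v -0.712 -3.713 1.246
v -1.426 -3.298 0.431
v -1.063 -3.099 0.425
v -1.189 -3.282 1.057
v -0.837 -4.361 0.815
v -0.474 -4.162 0.809
v -1.188 -3.747 -0.006
v -0.825 -3.547 -0.012
v -0.711 -4.178 0.183
v -0.51 -3.418 0.223
v -0.293 -3.797 0.731
v -0.396 -4.049 0.418
v -0.53 -3.814 0.104
v -0.657 -3.141 0.493
v -0.44 -3.52 1.001
v -0.782 -3.323 1.125
v -0.916 -3.089 0.812
v -0.363 -3.408 0.61
v -1.46 -3.94 0.239
v -1.243 -4.319 0.747
v -0.984 -4.371 0.428
v -1.118 -4.137 0.115
v -1.607 -3.663 0.509
v -1.39 -4.042 1.017
v -1.37 -3.646 1.136
v -1.504 -3.411 0.822
v -1.537 -4.052 0.63
v -1.586 -3.642 -2.585
v -1.099 -3.843 -2.429
v -2.054 -4.038 -1.635
v -1.107 -3.579 -2.323
v -1.243 -3.332 -2.287
v -1.472 -3.168 -2.33
v -1.731 -3.131 -2.442
v -1.951 -3.23 -2.592
v -2.074 -3.44 -2.74
v -2.066 -3.704 -2.847
v -1.93 -3.952 -2.883
v -1.701 -4.116 -2.839
v -1.442 -4.153 -2.727
v -1.222 -4.053 -2.577
v 2.659 1.52 1.612
v 3.365 1.536 1.389
v 3.587 0.617 2.026
v 2.881 0.6 2.248
v 3.345 1.77 1.734
v 3.566 0.851 2.371
v 3.107 1.924 2.04
v 3.329 1.005 2.677
v 2.727 1.95 2.209
v 2.949 1.031 2.846
v 2.326 1.84 2.189
v 2.547 0.92 2.826
v 2.03 1.627 1.986
v 2.252 0.708 2.623
v 1.934 1.381 1.664
v 2.156 0.462 2.301
v 2.068 1.178 1.325
v 2.29 0.259 1.962
v 2.39 1.084 1.077
v 2.612 0.165 1.714
v 2.798 1.128 0.999
v 3.019 0.209 1.636
v 3.161 1.297 1.115
v 3.383 0.378 1.752
f 2 4 1
f 5 2 1
f 1 4 3
f 3 5 1
f 2 8 4
f 6 2 5
f 6 8 2
f 4 8 3
f 7 5 3
f 3 8 7
f 7 6 5
f 8 6 7
f 10 9 13
f 10 13 11
f 11 13 14
f 11 14 12
f 13 9 15
f 13 15 14
f 14 15 16
f 14 16 12
f 15 9 17
f 15 17 16
f 16 17 18
f 16 18 12
f 17 9 19
f 17 19 18
f 18 19 20
f 18 20 12
f 19 9 21
f 19 21 20
f 20 21 22
f 20 22 12
f 21 9 23
f 21 23 22
f 22 23 24
f 22 24 12
f 23 9 25
f 23 25 24
f 24 25 26
f 24 26 12
f 25 9 27
f 25 27 26
f 26 27 28
f 26 28 12
f 27 9 29
f 27 29 28
f 28 29 30
f 28 30 12
f 29 9 31
f 29 31 30
f 30 31 32
f 30 32 12
f 31 9 33
f 31 33 32
f 32 33 34
f 32 34 12
f 33 9 35
f 33 35 34
f 34 35 36
f 34 36 12
f 35 9 37
f 35 37 36
f 36 37 38
f 36 38 12
f 37 9 10
f 37 10 38
f 38 10 11
f 38 11 12
f 39 76 55
f 76 50 79
f 55 79 44
f 76 79 55
f 39 55 51
f 55 44 56
f 51 56 40
f 55 56 51
f 39 51 60
f 51 40 61
f 60 61 46
f 51 61 60
f 39 60 72
f 60 46 75
f 72 75 49
f 60 75 72
f 39 72 76
f 72 49 80
f 76 80 50
f 72 80 76
f 40 56 67
f 56 44 70
f 67 70 48
f 56 70 67
f 44 79 57
f 79 50 78
f 57 78 43
f 79 78 57
f 50 80 77
f 80 49 73
f 77 73 41
f 80 73 77
f 49 75 74
f 75 46 62
f 74 62 45
f 75 62 74
f 46 61 66
f 61 40 63
f 66 63 47
f 61 63 66
f 42 68 54
f 68 48 69
f 54 69 43
f 68 69 54
f 42 54 52
f 54 43 53
f 52 53 41
f 54 53 52
f 42 52 59
f 52 41 58
f 59 58 45
f 52 58 59
f 42 59 64
f 59 45 65
f 64 65 47
f 59 65 64
f 42 64 68
f 64 47 71
f 68 71 48
f 64 71 68
f 43 69 57
f 69 48 70
f 57 70 44
f 69 70 57
f 41 53 77
f 53 43 78
f 77 78 50
f 53 78 77
f 45 58 74
f 58 41 73
f 74 73 49
f 58 73 74
f 47 65 66
f 65 45 62
f 66 62 46
f 65 62 66
f 48 71 67
f 71 47 63
f 67 63 40
f 71 63 67
f 82 81 84
f 82 84 83
f 84 81 85
f 84 85 83
f 85 81 86
f 85 86 83
f 86 81 87
f 86 87 83
f 87 81 88
f 87 88 83
f 88 81 89
f 88 89 83
f 89 81 90
f 89 90 83
f 90 81 91
f 90 91 83
f 91 81 92
f 91 92 83
f 92 81 93
f 92 93 83
f 93 81 94
f 93 94 83
f 94 81 82
f 94 82 83
f 96 95 99
f 96 99 97
f 97 99 100
f 97 100 98
f 99 95 101
f 99 101 100
f 100 101 102
f 100 102 98
f 101 95 103
f 101 103 102
f 102 103 104
f 102 104 98
f 103 95 105
f 103 105 104
f 104 105 106
f 104 106 98
f 105 95 107
f 105 107 106
f 106 107 108
f 106 108 98
f 107 95 109
f 107 109 108
f 108 109 110
f 108 110 98
f 109 95 111
f 109 111 110
f 110 111 112
f 110 112 98
f 111 95 113
f 111 113 112
f 112 113 114
f 112 114 98
f 113 95 115
f 113 115 114
f 114 115 116
f 114 116 98
f 115 95 117
f 115 117 116
f 116 117 118
f 116 118 98
f 117 95 96
f 117 96 118
f 118 96 97
f 118 97 98



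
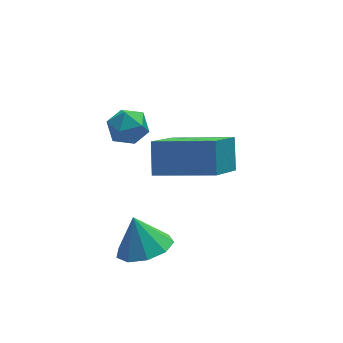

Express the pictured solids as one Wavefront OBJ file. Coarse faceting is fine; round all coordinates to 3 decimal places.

v 1.483 -2.488 -3.225
v 1.863 -3.115 -2.859
v 1.317 -2.012 -2.235
v 2.235 -2.715 -2.989
v 2.254 -2.209 -3.229
v 1.913 -1.833 -3.467
v 1.37 -1.763 -3.592
v 0.881 -2.032 -3.545
v 0.673 -2.515 -3.348
v 0.844 -2.984 -3.093
v 1.314 -3.222 -2.9
v 1.287 0.14 -0.022
v 1.819 0.498 -0.024
v 1.821 -0.658 -0.416
v 2.353 -0.3 -0.418
v 2.096 -0.489 0.138
v 1.766 0.003 0.382
v 1.874 -0.163 -0.822
v 1.544 0.329 -0.578
v 2.182 0.31 -0.518
v 2.319 0.109 0.075
v 1.321 -0.269 -0.515
v 1.458 -0.47 0.078
v 3.905 -1.415 -1.863
v 4.124 -0.69 -1.079
v 2.346 -0.505 -2.269
v 2.566 0.22 -1.485
v 4.914 -0.28 -3.195
v 5.134 0.445 -2.411
v 3.356 0.63 -3.601
v 3.575 1.355 -2.817
f 2 1 4
f 2 4 3
f 4 1 5
f 4 5 3
f 5 1 6
f 5 6 3
f 6 1 7
f 6 7 3
f 7 1 8
f 7 8 3
f 8 1 9
f 8 9 3
f 9 1 10
f 9 10 3
f 10 1 11
f 10 11 3
f 11 1 2
f 11 2 3
f 12 23 17
f 12 17 13
f 12 13 19
f 12 19 22
f 12 22 23
f 13 17 21
f 17 23 16
f 23 22 14
f 22 19 18
f 19 13 20
f 15 21 16
f 15 16 14
f 15 14 18
f 15 18 20
f 15 20 21
f 16 21 17
f 14 16 23
f 18 14 22
f 20 18 19
f 21 20 13
f 25 27 24
f 28 25 24
f 24 27 26
f 26 28 24
f 25 31 27
f 29 25 28
f 29 31 25
f 27 31 26
f 30 28 26
f 26 31 30
f 30 29 28
f 31 29 30



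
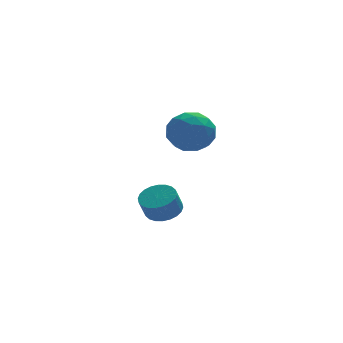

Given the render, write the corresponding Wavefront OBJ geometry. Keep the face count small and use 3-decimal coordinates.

v -3.466 -0.852 -2.327
v -2.941 -0.252 -1.953
v -3.309 -0.548 -0.96
v -3.834 -1.148 -1.333
v -3.227 -0.069 -2.005
v -3.595 -0.365 -1.011
v -3.549 -0.004 -2.105
v -3.917 -0.3 -1.112
v -3.858 -0.069 -2.239
v -4.227 -0.365 -1.246
v -4.108 -0.253 -2.386
v -4.476 -0.549 -1.393
v -4.26 -0.528 -2.525
v -4.628 -0.824 -1.531
v -4.291 -0.853 -2.633
v -4.659 -1.149 -1.639
v -4.196 -1.177 -2.694
v -4.565 -1.473 -1.701
v -3.991 -1.452 -2.7
v -4.359 -1.748 -1.707
v -3.705 -1.635 -2.649
v -4.073 -1.931 -1.655
v -3.383 -1.7 -2.548
v -3.751 -1.996 -1.555
v -3.073 -1.635 -2.414
v -3.442 -1.931 -1.421
v -2.824 -1.451 -2.267
v -3.192 -1.747 -1.274
v -2.672 -1.176 -2.129
v -3.04 -1.472 -1.135
v -2.641 -0.851 -2.021
v -3.009 -1.147 -1.027
v -2.735 -0.527 -1.959
v -3.104 -0.823 -0.966
v -2.72 -2.653 2.693
v -1.962 -2.885 3.506
v -3.858 -3.915 3.394
v -3.1 -4.147 4.207
v -3.641 -3.149 4.204
v -2.938 -2.369 3.771
v -2.882 -4.431 3.129
v -2.179 -3.651 2.696
v -2.062 -3.984 3.776
v -2.531 -3.191 4.44
v -3.289 -3.609 2.46
v -3.758 -2.816 3.124
v -2.241 -2.659 3.038
v -3.579 -4.141 3.862
v -3.897 -3.555 3.86
v -3.451 -3.691 4.338
v -2.815 -2.355 3.194
v -2.37 -2.492 3.671
v -3.357 -2.646 4.082
v -3.45 -4.308 3.229
v -3.005 -4.445 3.706
v -2.369 -3.109 2.562
v -1.923 -3.245 3.04
v -2.463 -4.154 2.818
v -1.854 -3.441 3.674
v -2.523 -4.182 4.086
v -2.395 -4.349 3.453
v -1.982 -3.891 3.198
v -2.13 -2.975 4.065
v -2.799 -3.716 4.477
v -3.117 -3.13 4.475
v -2.704 -2.671 4.22
v -2.189 -3.621 4.223
v -3.021 -3.084 2.423
v -3.69 -3.825 2.835
v -3.116 -4.129 2.68
v -2.703 -3.67 2.425
v -3.297 -2.618 2.814
v -3.966 -3.359 3.226
v -3.838 -2.909 3.702
v -3.425 -2.451 3.447
v -3.631 -3.179 2.677
f 2 1 5
f 2 5 3
f 3 5 6
f 3 6 4
f 5 1 7
f 5 7 6
f 6 7 8
f 6 8 4
f 7 1 9
f 7 9 8
f 8 9 10
f 8 10 4
f 9 1 11
f 9 11 10
f 10 11 12
f 10 12 4
f 11 1 13
f 11 13 12
f 12 13 14
f 12 14 4
f 13 1 15
f 13 15 14
f 14 15 16
f 14 16 4
f 15 1 17
f 15 17 16
f 16 17 18
f 16 18 4
f 17 1 19
f 17 19 18
f 18 19 20
f 18 20 4
f 19 1 21
f 19 21 20
f 20 21 22
f 20 22 4
f 21 1 23
f 21 23 22
f 22 23 24
f 22 24 4
f 23 1 25
f 23 25 24
f 24 25 26
f 24 26 4
f 25 1 27
f 25 27 26
f 26 27 28
f 26 28 4
f 27 1 29
f 27 29 28
f 28 29 30
f 28 30 4
f 29 1 31
f 29 31 30
f 30 31 32
f 30 32 4
f 31 1 33
f 31 33 32
f 32 33 34
f 32 34 4
f 33 1 2
f 33 2 34
f 34 2 3
f 34 3 4
f 35 72 51
f 72 46 75
f 51 75 40
f 72 75 51
f 35 51 47
f 51 40 52
f 47 52 36
f 51 52 47
f 35 47 56
f 47 36 57
f 56 57 42
f 47 57 56
f 35 56 68
f 56 42 71
f 68 71 45
f 56 71 68
f 35 68 72
f 68 45 76
f 72 76 46
f 68 76 72
f 36 52 63
f 52 40 66
f 63 66 44
f 52 66 63
f 40 75 53
f 75 46 74
f 53 74 39
f 75 74 53
f 46 76 73
f 76 45 69
f 73 69 37
f 76 69 73
f 45 71 70
f 71 42 58
f 70 58 41
f 71 58 70
f 42 57 62
f 57 36 59
f 62 59 43
f 57 59 62
f 38 64 50
f 64 44 65
f 50 65 39
f 64 65 50
f 38 50 48
f 50 39 49
f 48 49 37
f 50 49 48
f 38 48 55
f 48 37 54
f 55 54 41
f 48 54 55
f 38 55 60
f 55 41 61
f 60 61 43
f 55 61 60
f 38 60 64
f 60 43 67
f 64 67 44
f 60 67 64
f 39 65 53
f 65 44 66
f 53 66 40
f 65 66 53
f 37 49 73
f 49 39 74
f 73 74 46
f 49 74 73
f 41 54 70
f 54 37 69
f 70 69 45
f 54 69 70
f 43 61 62
f 61 41 58
f 62 58 42
f 61 58 62
f 44 67 63
f 67 43 59
f 63 59 36
f 67 59 63



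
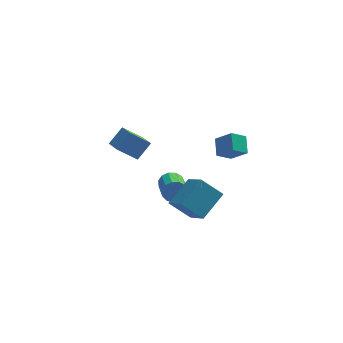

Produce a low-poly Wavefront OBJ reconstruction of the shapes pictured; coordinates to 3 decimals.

v -3.905 2.359 0.203
v -3.038 2.904 1.245
v -4.304 3.59 -0.108
v -3.437 4.134 0.933
v -2.643 2.486 -0.913
v -1.776 3.03 0.128
v -3.042 3.716 -1.225
v -2.175 4.261 -0.183
v -0.607 -3.293 -0.81
v 0.72 -2.023 0.308
v -1.183 -1.759 -1.867
v 0.144 -0.489 -0.748
v 0.676 -3.611 -1.972
v 2.003 -2.341 -0.853
v 0.1 -2.077 -3.028
v 1.427 -0.807 -1.91
v -0.454 3.812 -4.244
v -0.076 3.607 -4.954
v -0.048 1.623 -4.366
v -0.426 1.828 -3.656
v 0.263 3.703 -4.647
v 0.292 1.719 -4.058
v 0.375 3.834 -4.212
v 0.403 1.849 -3.623
v 0.223 3.958 -3.787
v 0.252 1.973 -3.199
v -0.144 4.035 -3.508
v -0.115 2.051 -2.919
v -0.609 4.042 -3.462
v -0.58 2.058 -2.873
v -1.025 3.976 -3.665
v -0.997 1.992 -3.076
v -1.26 3.858 -4.051
v -1.232 1.873 -3.463
v -1.239 3.725 -4.499
v -1.211 1.741 -3.911
v -0.969 3.62 -4.866
v -0.941 1.636 -4.278
v -0.536 3.576 -5.036
v -0.507 1.592 -4.447
v 1.428 -3.401 3.402
v 1.474 -2.36 4.111
v 2.329 -3.026 2.793
v 2.375 -1.985 3.501
v 2.285 -4.035 4.279
v 2.331 -2.994 4.987
v 3.186 -3.66 3.669
v 3.232 -2.619 4.378
f 2 4 1
f 5 2 1
f 1 4 3
f 3 5 1
f 2 8 4
f 6 2 5
f 6 8 2
f 4 8 3
f 7 5 3
f 3 8 7
f 7 6 5
f 8 6 7
f 10 12 9
f 13 10 9
f 9 12 11
f 11 13 9
f 10 16 12
f 14 10 13
f 14 16 10
f 12 16 11
f 15 13 11
f 11 16 15
f 15 14 13
f 16 14 15
f 18 17 21
f 18 21 19
f 19 21 22
f 19 22 20
f 21 17 23
f 21 23 22
f 22 23 24
f 22 24 20
f 23 17 25
f 23 25 24
f 24 25 26
f 24 26 20
f 25 17 27
f 25 27 26
f 26 27 28
f 26 28 20
f 27 17 29
f 27 29 28
f 28 29 30
f 28 30 20
f 29 17 31
f 29 31 30
f 30 31 32
f 30 32 20
f 31 17 33
f 31 33 32
f 32 33 34
f 32 34 20
f 33 17 35
f 33 35 34
f 34 35 36
f 34 36 20
f 35 17 37
f 35 37 36
f 36 37 38
f 36 38 20
f 37 17 39
f 37 39 38
f 38 39 40
f 38 40 20
f 39 17 18
f 39 18 40
f 40 18 19
f 40 19 20
f 42 44 41
f 45 42 41
f 41 44 43
f 43 45 41
f 42 48 44
f 46 42 45
f 46 48 42
f 44 48 43
f 47 45 43
f 43 48 47
f 47 46 45
f 48 46 47



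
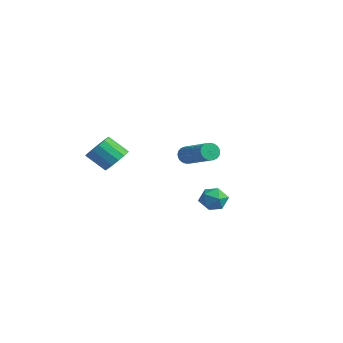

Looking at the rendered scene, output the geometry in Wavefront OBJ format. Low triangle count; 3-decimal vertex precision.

v -3.037 3.56 -2.485
v -2.869 3.81 -2.921
v -0.936 3.891 -2.131
v -1.103 3.64 -1.695
v -2.924 3.97 -2.802
v -0.991 4.05 -2.011
v -2.997 4.067 -2.634
v -1.064 4.147 -1.844
v -3.075 4.087 -2.444
v -1.142 4.167 -1.654
v -3.148 4.026 -2.26
v -1.215 4.107 -1.47
v -3.204 3.895 -2.111
v -1.271 3.976 -1.32
v -3.234 3.713 -2.018
v -1.301 3.793 -1.227
v -3.234 3.507 -1.996
v -1.301 3.588 -1.206
v -3.204 3.309 -2.049
v -1.271 3.39 -1.259
v -3.149 3.15 -2.169
v -1.216 3.23 -1.378
v -3.076 3.053 -2.336
v -1.143 3.133 -1.546
v -2.998 3.033 -2.526
v -1.065 3.113 -1.736
v -2.925 3.093 -2.71
v -0.992 3.174 -1.92
v -2.869 3.224 -2.86
v -0.936 3.305 -2.069
v -2.839 3.407 -2.953
v -0.906 3.487 -2.162
v -2.839 3.612 -2.974
v -0.906 3.693 -2.184
v 3.554 1.352 -3.057
v 4.018 1.383 -2.514
v 3.262 0.277 -2.746
v 3.726 0.308 -2.203
v 3.135 0.709 -2.191
v 3.315 1.374 -2.383
v 3.965 0.286 -2.877
v 4.145 0.951 -3.069
v 4.272 0.724 -2.403
v 3.759 0.986 -1.979
v 3.521 0.674 -3.281
v 3.008 0.936 -2.857
v -1.22 -1.236 -1.44
v -0.861 -0.872 -0.878
v -1.501 -1.54 -0.037
v -1.86 -1.904 -0.6
v -1.182 -0.656 -0.951
v -1.822 -1.324 -0.11
v -1.513 -0.596 -1.154
v -2.153 -1.264 -0.314
v -1.765 -0.707 -1.435
v -2.405 -1.375 -0.594
v -1.872 -0.959 -1.717
v -2.512 -1.627 -0.876
v -1.804 -1.286 -1.925
v -2.444 -1.954 -1.084
v -1.579 -1.6 -2.003
v -2.219 -2.268 -1.162
v -1.258 -1.816 -1.93
v -1.898 -2.484 -1.089
v -0.927 -1.876 -1.726
v -1.567 -2.544 -0.886
v -0.675 -1.765 -1.446
v -1.315 -2.433 -0.605
v -0.568 -1.513 -1.164
v -1.208 -2.181 -0.323
v -0.636 -1.186 -0.956
v -1.276 -1.854 -0.115
f 2 1 5
f 2 5 3
f 3 5 6
f 3 6 4
f 5 1 7
f 5 7 6
f 6 7 8
f 6 8 4
f 7 1 9
f 7 9 8
f 8 9 10
f 8 10 4
f 9 1 11
f 9 11 10
f 10 11 12
f 10 12 4
f 11 1 13
f 11 13 12
f 12 13 14
f 12 14 4
f 13 1 15
f 13 15 14
f 14 15 16
f 14 16 4
f 15 1 17
f 15 17 16
f 16 17 18
f 16 18 4
f 17 1 19
f 17 19 18
f 18 19 20
f 18 20 4
f 19 1 21
f 19 21 20
f 20 21 22
f 20 22 4
f 21 1 23
f 21 23 22
f 22 23 24
f 22 24 4
f 23 1 25
f 23 25 24
f 24 25 26
f 24 26 4
f 25 1 27
f 25 27 26
f 26 27 28
f 26 28 4
f 27 1 29
f 27 29 28
f 28 29 30
f 28 30 4
f 29 1 31
f 29 31 30
f 30 31 32
f 30 32 4
f 31 1 33
f 31 33 32
f 32 33 34
f 32 34 4
f 33 1 2
f 33 2 34
f 34 2 3
f 34 3 4
f 35 46 40
f 35 40 36
f 35 36 42
f 35 42 45
f 35 45 46
f 36 40 44
f 40 46 39
f 46 45 37
f 45 42 41
f 42 36 43
f 38 44 39
f 38 39 37
f 38 37 41
f 38 41 43
f 38 43 44
f 39 44 40
f 37 39 46
f 41 37 45
f 43 41 42
f 44 43 36
f 48 47 51
f 48 51 49
f 49 51 52
f 49 52 50
f 51 47 53
f 51 53 52
f 52 53 54
f 52 54 50
f 53 47 55
f 53 55 54
f 54 55 56
f 54 56 50
f 55 47 57
f 55 57 56
f 56 57 58
f 56 58 50
f 57 47 59
f 57 59 58
f 58 59 60
f 58 60 50
f 59 47 61
f 59 61 60
f 60 61 62
f 60 62 50
f 61 47 63
f 61 63 62
f 62 63 64
f 62 64 50
f 63 47 65
f 63 65 64
f 64 65 66
f 64 66 50
f 65 47 67
f 65 67 66
f 66 67 68
f 66 68 50
f 67 47 69
f 67 69 68
f 68 69 70
f 68 70 50
f 69 47 71
f 69 71 70
f 70 71 72
f 70 72 50
f 71 47 48
f 71 48 72
f 72 48 49
f 72 49 50



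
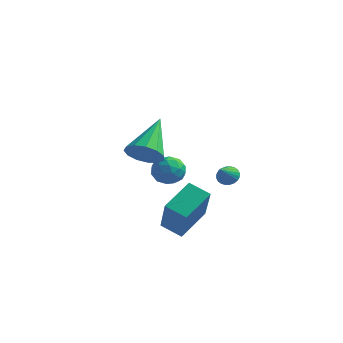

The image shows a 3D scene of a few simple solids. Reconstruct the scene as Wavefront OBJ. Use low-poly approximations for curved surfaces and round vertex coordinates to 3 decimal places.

v 2.876 3.478 0.313
v 3.271 3.301 0.042
v 2.964 2.582 1.027
v 3.363 3.416 0.175
v 3.382 3.541 0.329
v 3.324 3.656 0.481
v 3.197 3.744 0.607
v 3.022 3.792 0.688
v 2.824 3.791 0.712
v 2.635 3.744 0.675
v 2.482 3.655 0.583
v 2.389 3.54 0.45
v 2.37 3.416 0.296
v 2.429 3.301 0.144
v 2.555 3.213 0.019
v 2.731 3.165 -0.063
v 2.928 3.165 -0.087
v 3.118 3.213 -0.05
v 2.681 -1.614 -0.48
v 3.506 -2.693 1.2
v 2.945 -0.239 0.273
v 3.77 -1.317 1.953
v 3.59 -1.563 -0.893
v 4.415 -2.641 0.787
v 3.854 -0.187 -0.14
v 4.679 -1.266 1.54
v 1.75 -1.262 3.027
v 2.442 -1.47 3.435
v 1.49 0.402 4.313
v 2.574 -1.183 3.091
v 2.444 -0.921 2.726
v 2.094 -0.767 2.456
v 1.635 -0.771 2.368
v 1.212 -0.93 2.489
v 0.96 -1.195 2.78
v 0.959 -1.481 3.15
v 1.209 -1.698 3.481
v 1.631 -1.776 3.667
v 2.09 -1.691 3.65
v -0.423 3.177 0.525
v 0.125 3.724 0.678
v 0.315 2.696 -0.398
v 0.863 3.243 -0.245
v 0.721 2.669 0.277
v 0.266 2.966 0.848
v 0.174 3.454 -0.568
v -0.281 3.751 0.003
v 0.494 3.894 0.003
v 0.832 3.41 0.525
v -0.392 3.01 -0.245
v -0.054 2.526 0.277
v -0.213 3.493 0.683
v 0.653 2.927 -0.403
v 0.57 2.59 -0.096
v 0.892 2.911 -0.006
v -0.131 3.048 0.783
v 0.191 3.369 0.872
v 0.541 2.749 0.637
v 0.249 3.051 -0.592
v 0.571 3.372 -0.503
v -0.452 3.509 0.286
v -0.13 3.83 0.376
v -0.101 3.671 -0.357
v 0.326 3.914 0.376
v 0.759 3.631 -0.167
v 0.354 3.755 -0.357
v 0.087 3.93 -0.021
v 0.524 3.629 0.682
v 0.957 3.346 0.14
v 0.874 3.009 0.447
v 0.607 3.184 0.782
v 0.741 3.73 0.285
v -0.517 3.074 0.14
v -0.084 2.791 -0.402
v -0.167 3.236 -0.502
v -0.434 3.411 -0.167
v -0.319 2.789 0.447
v 0.114 2.506 -0.096
v 0.353 2.49 0.301
v 0.086 2.665 0.637
v -0.301 2.69 -0.005
f 2 1 4
f 2 4 3
f 4 1 5
f 4 5 3
f 5 1 6
f 5 6 3
f 6 1 7
f 6 7 3
f 7 1 8
f 7 8 3
f 8 1 9
f 8 9 3
f 9 1 10
f 9 10 3
f 10 1 11
f 10 11 3
f 11 1 12
f 11 12 3
f 12 1 13
f 12 13 3
f 13 1 14
f 13 14 3
f 14 1 15
f 14 15 3
f 15 1 16
f 15 16 3
f 16 1 17
f 16 17 3
f 17 1 18
f 17 18 3
f 18 1 2
f 18 2 3
f 20 22 19
f 23 20 19
f 19 22 21
f 21 23 19
f 20 26 22
f 24 20 23
f 24 26 20
f 22 26 21
f 25 23 21
f 21 26 25
f 25 24 23
f 26 24 25
f 28 27 30
f 28 30 29
f 30 27 31
f 30 31 29
f 31 27 32
f 31 32 29
f 32 27 33
f 32 33 29
f 33 27 34
f 33 34 29
f 34 27 35
f 34 35 29
f 35 27 36
f 35 36 29
f 36 27 37
f 36 37 29
f 37 27 38
f 37 38 29
f 38 27 39
f 38 39 29
f 39 27 28
f 39 28 29
f 40 77 56
f 77 51 80
f 56 80 45
f 77 80 56
f 40 56 52
f 56 45 57
f 52 57 41
f 56 57 52
f 40 52 61
f 52 41 62
f 61 62 47
f 52 62 61
f 40 61 73
f 61 47 76
f 73 76 50
f 61 76 73
f 40 73 77
f 73 50 81
f 77 81 51
f 73 81 77
f 41 57 68
f 57 45 71
f 68 71 49
f 57 71 68
f 45 80 58
f 80 51 79
f 58 79 44
f 80 79 58
f 51 81 78
f 81 50 74
f 78 74 42
f 81 74 78
f 50 76 75
f 76 47 63
f 75 63 46
f 76 63 75
f 47 62 67
f 62 41 64
f 67 64 48
f 62 64 67
f 43 69 55
f 69 49 70
f 55 70 44
f 69 70 55
f 43 55 53
f 55 44 54
f 53 54 42
f 55 54 53
f 43 53 60
f 53 42 59
f 60 59 46
f 53 59 60
f 43 60 65
f 60 46 66
f 65 66 48
f 60 66 65
f 43 65 69
f 65 48 72
f 69 72 49
f 65 72 69
f 44 70 58
f 70 49 71
f 58 71 45
f 70 71 58
f 42 54 78
f 54 44 79
f 78 79 51
f 54 79 78
f 46 59 75
f 59 42 74
f 75 74 50
f 59 74 75
f 48 66 67
f 66 46 63
f 67 63 47
f 66 63 67
f 49 72 68
f 72 48 64
f 68 64 41
f 72 64 68



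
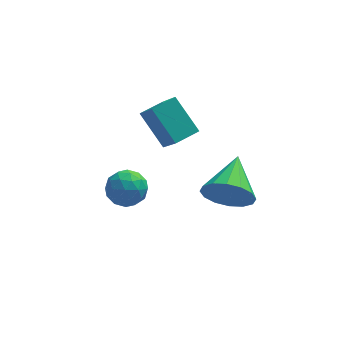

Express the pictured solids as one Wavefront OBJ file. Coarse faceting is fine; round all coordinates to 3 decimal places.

v 0.103 -1.653 0.2
v 0.513 -2.055 1.031
v 0.617 0.033 0.76
v 0.898 -2.054 0.676
v 1.069 -1.946 0.194
v 0.982 -1.76 -0.286
v 0.659 -1.545 -0.636
v 0.186 -1.359 -0.763
v -0.308 -1.252 -0.631
v -0.692 -1.252 -0.277
v -0.864 -1.36 0.205
v -0.776 -1.546 0.686
v -0.453 -1.761 1.036
v 0.019 -1.947 1.162
v -2.712 3.518 0.192
v -2.317 2.513 1.386
v -1.811 4.055 0.347
v -1.416 3.05 1.541
v -1.904 2.49 -0.941
v -1.509 1.485 0.253
v -1.003 3.027 -0.786
v -0.608 2.022 0.408
v -3.853 1.887 -2.147
v -3.023 1.985 -2.313
v -3.657 0.535 -1.967
v -2.827 0.633 -2.133
v -3.158 0.949 -1.415
v -3.279 1.784 -1.526
v -3.401 0.736 -2.754
v -3.522 1.571 -2.865
v -2.744 1.274 -2.688
v -2.594 1.405 -1.86
v -4.086 1.115 -2.42
v -3.936 1.246 -1.592
v -3.455 2.055 -2.245
v -3.225 0.465 -2.035
v -3.419 0.651 -1.612
v -2.932 0.708 -1.71
v -3.606 1.937 -1.783
v -3.118 1.994 -1.88
v -3.197 1.385 -1.353
v -3.562 0.526 -2.4
v -3.074 0.583 -2.497
v -3.748 1.812 -2.57
v -3.261 1.869 -2.668
v -3.483 1.135 -2.927
v -2.803 1.694 -2.564
v -2.688 0.9 -2.458
v -3.025 0.96 -2.823
v -3.097 1.451 -2.889
v -2.715 1.772 -2.077
v -2.6 0.977 -1.972
v -2.795 1.162 -1.549
v -2.866 1.654 -1.614
v -2.551 1.354 -2.298
v -4.08 1.543 -2.308
v -3.965 0.748 -2.203
v -3.814 0.866 -2.666
v -3.885 1.358 -2.731
v -3.992 1.62 -1.822
v -3.877 0.826 -1.716
v -3.583 1.069 -1.391
v -3.655 1.56 -1.457
v -4.129 1.166 -1.982
f 2 1 4
f 2 4 3
f 4 1 5
f 4 5 3
f 5 1 6
f 5 6 3
f 6 1 7
f 6 7 3
f 7 1 8
f 7 8 3
f 8 1 9
f 8 9 3
f 9 1 10
f 9 10 3
f 10 1 11
f 10 11 3
f 11 1 12
f 11 12 3
f 12 1 13
f 12 13 3
f 13 1 14
f 13 14 3
f 14 1 2
f 14 2 3
f 16 18 15
f 19 16 15
f 15 18 17
f 17 19 15
f 16 22 18
f 20 16 19
f 20 22 16
f 18 22 17
f 21 19 17
f 17 22 21
f 21 20 19
f 22 20 21
f 23 60 39
f 60 34 63
f 39 63 28
f 60 63 39
f 23 39 35
f 39 28 40
f 35 40 24
f 39 40 35
f 23 35 44
f 35 24 45
f 44 45 30
f 35 45 44
f 23 44 56
f 44 30 59
f 56 59 33
f 44 59 56
f 23 56 60
f 56 33 64
f 60 64 34
f 56 64 60
f 24 40 51
f 40 28 54
f 51 54 32
f 40 54 51
f 28 63 41
f 63 34 62
f 41 62 27
f 63 62 41
f 34 64 61
f 64 33 57
f 61 57 25
f 64 57 61
f 33 59 58
f 59 30 46
f 58 46 29
f 59 46 58
f 30 45 50
f 45 24 47
f 50 47 31
f 45 47 50
f 26 52 38
f 52 32 53
f 38 53 27
f 52 53 38
f 26 38 36
f 38 27 37
f 36 37 25
f 38 37 36
f 26 36 43
f 36 25 42
f 43 42 29
f 36 42 43
f 26 43 48
f 43 29 49
f 48 49 31
f 43 49 48
f 26 48 52
f 48 31 55
f 52 55 32
f 48 55 52
f 27 53 41
f 53 32 54
f 41 54 28
f 53 54 41
f 25 37 61
f 37 27 62
f 61 62 34
f 37 62 61
f 29 42 58
f 42 25 57
f 58 57 33
f 42 57 58
f 31 49 50
f 49 29 46
f 50 46 30
f 49 46 50
f 32 55 51
f 55 31 47
f 51 47 24
f 55 47 51



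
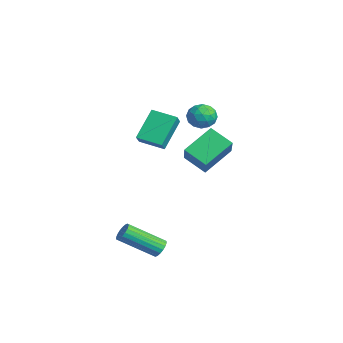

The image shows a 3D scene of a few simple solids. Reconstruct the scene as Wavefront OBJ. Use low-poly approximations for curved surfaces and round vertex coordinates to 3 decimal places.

v -2.086 0.696 -1.392
v -2.591 2.23 -0.353
v -1.153 1.49 -2.11
v -1.658 3.023 -1.071
v -0.822 0.297 -0.189
v -1.327 1.83 0.85
v 0.111 1.09 -0.907
v -0.394 2.624 0.132
v 1.152 1.189 3.254
v 1.542 1.025 2.602
v 0.758 -0.005 3.318
v 1.148 -0.169 2.666
v 1.536 -0.008 3.321
v 1.779 0.73 3.281
v 0.521 0.29 2.639
v 0.764 1.028 2.599
v 1.152 0.469 2.221
v 1.78 0.285 2.643
v 0.52 0.735 3.277
v 1.148 0.551 3.699
v 1.382 1.212 2.922
v 0.918 -0.192 2.998
v 1.146 -0.097 3.383
v 1.376 -0.194 2.999
v 1.521 1.038 3.322
v 1.751 0.942 2.938
v 1.747 0.335 3.361
v 0.549 0.078 2.982
v 0.779 -0.018 2.598
v 0.924 1.214 2.921
v 1.154 1.117 2.537
v 0.553 0.685 2.559
v 1.382 0.789 2.315
v 1.15 0.087 2.353
v 0.781 0.357 2.337
v 0.925 0.791 2.313
v 1.751 0.68 2.563
v 1.519 -0.021 2.601
v 1.747 0.073 2.986
v 1.89 0.507 2.963
v 1.521 0.354 2.339
v 0.781 1.041 3.319
v 0.549 0.34 3.357
v 0.41 0.513 2.957
v 0.553 0.947 2.934
v 1.15 0.933 3.567
v 0.918 0.231 3.605
v 1.375 0.229 3.607
v 1.519 0.663 3.583
v 0.779 0.666 3.581
v 4.251 -2.539 -3.823
v 4.629 -2.413 -3.474
v 4.128 -4.075 -2.328
v 3.749 -4.201 -2.677
v 4.441 -2.298 -3.391
v 3.94 -3.96 -2.245
v 4.214 -2.232 -3.393
v 3.713 -3.893 -2.247
v 3.995 -2.226 -3.48
v 3.494 -3.887 -2.334
v 3.827 -2.282 -3.635
v 3.326 -3.944 -2.489
v 3.742 -2.389 -3.828
v 3.241 -4.051 -2.682
v 3.758 -2.526 -4.019
v 3.257 -4.188 -2.873
v 3.872 -2.665 -4.172
v 3.371 -4.327 -3.026
v 4.06 -2.78 -4.255
v 3.559 -4.442 -3.109
v 4.287 -2.847 -4.253
v 3.786 -4.508 -3.107
v 4.506 -2.853 -4.166
v 4.005 -4.514 -3.02
v 4.674 -2.796 -4.011
v 4.173 -4.458 -2.865
v 4.759 -2.689 -3.818
v 4.258 -4.351 -2.672
v 4.743 -2.552 -3.627
v 4.242 -4.214 -2.481
v -0.349 -2.134 0.974
v 0.249 -2.462 1.576
v -1.143 -1.109 2.322
v -0.545 -1.437 2.924
v 0.485 -1.123 0.696
v 1.083 -1.451 1.298
v -0.309 -0.098 2.044
v 0.289 -0.426 2.646
f 2 4 1
f 5 2 1
f 1 4 3
f 3 5 1
f 2 8 4
f 6 2 5
f 6 8 2
f 4 8 3
f 7 5 3
f 3 8 7
f 7 6 5
f 8 6 7
f 9 46 25
f 46 20 49
f 25 49 14
f 46 49 25
f 9 25 21
f 25 14 26
f 21 26 10
f 25 26 21
f 9 21 30
f 21 10 31
f 30 31 16
f 21 31 30
f 9 30 42
f 30 16 45
f 42 45 19
f 30 45 42
f 9 42 46
f 42 19 50
f 46 50 20
f 42 50 46
f 10 26 37
f 26 14 40
f 37 40 18
f 26 40 37
f 14 49 27
f 49 20 48
f 27 48 13
f 49 48 27
f 20 50 47
f 50 19 43
f 47 43 11
f 50 43 47
f 19 45 44
f 45 16 32
f 44 32 15
f 45 32 44
f 16 31 36
f 31 10 33
f 36 33 17
f 31 33 36
f 12 38 24
f 38 18 39
f 24 39 13
f 38 39 24
f 12 24 22
f 24 13 23
f 22 23 11
f 24 23 22
f 12 22 29
f 22 11 28
f 29 28 15
f 22 28 29
f 12 29 34
f 29 15 35
f 34 35 17
f 29 35 34
f 12 34 38
f 34 17 41
f 38 41 18
f 34 41 38
f 13 39 27
f 39 18 40
f 27 40 14
f 39 40 27
f 11 23 47
f 23 13 48
f 47 48 20
f 23 48 47
f 15 28 44
f 28 11 43
f 44 43 19
f 28 43 44
f 17 35 36
f 35 15 32
f 36 32 16
f 35 32 36
f 18 41 37
f 41 17 33
f 37 33 10
f 41 33 37
f 52 51 55
f 52 55 53
f 53 55 56
f 53 56 54
f 55 51 57
f 55 57 56
f 56 57 58
f 56 58 54
f 57 51 59
f 57 59 58
f 58 59 60
f 58 60 54
f 59 51 61
f 59 61 60
f 60 61 62
f 60 62 54
f 61 51 63
f 61 63 62
f 62 63 64
f 62 64 54
f 63 51 65
f 63 65 64
f 64 65 66
f 64 66 54
f 65 51 67
f 65 67 66
f 66 67 68
f 66 68 54
f 67 51 69
f 67 69 68
f 68 69 70
f 68 70 54
f 69 51 71
f 69 71 70
f 70 71 72
f 70 72 54
f 71 51 73
f 71 73 72
f 72 73 74
f 72 74 54
f 73 51 75
f 73 75 74
f 74 75 76
f 74 76 54
f 75 51 77
f 75 77 76
f 76 77 78
f 76 78 54
f 77 51 79
f 77 79 78
f 78 79 80
f 78 80 54
f 79 51 52
f 79 52 80
f 80 52 53
f 80 53 54
f 82 84 81
f 85 82 81
f 81 84 83
f 83 85 81
f 82 88 84
f 86 82 85
f 86 88 82
f 84 88 83
f 87 85 83
f 83 88 87
f 87 86 85
f 88 86 87

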